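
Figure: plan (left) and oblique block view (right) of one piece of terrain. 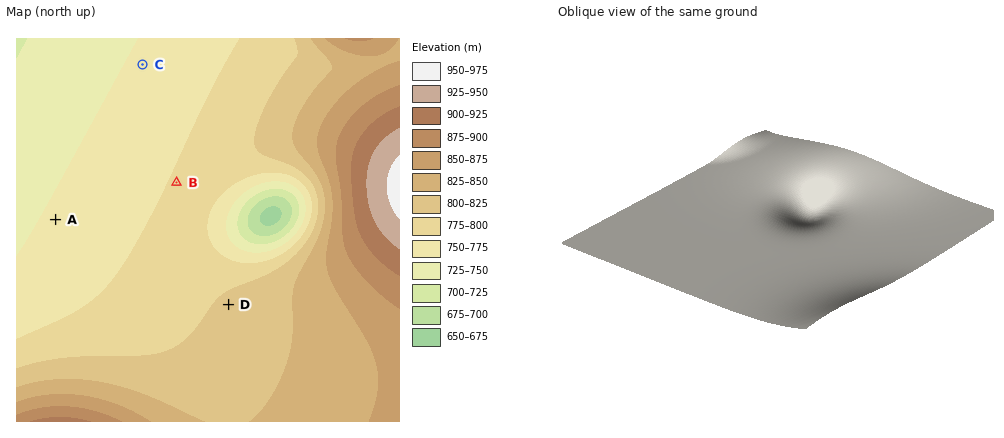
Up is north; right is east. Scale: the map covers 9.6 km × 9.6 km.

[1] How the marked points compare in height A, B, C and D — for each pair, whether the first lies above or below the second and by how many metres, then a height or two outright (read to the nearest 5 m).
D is above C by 50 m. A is below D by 50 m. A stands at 755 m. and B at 775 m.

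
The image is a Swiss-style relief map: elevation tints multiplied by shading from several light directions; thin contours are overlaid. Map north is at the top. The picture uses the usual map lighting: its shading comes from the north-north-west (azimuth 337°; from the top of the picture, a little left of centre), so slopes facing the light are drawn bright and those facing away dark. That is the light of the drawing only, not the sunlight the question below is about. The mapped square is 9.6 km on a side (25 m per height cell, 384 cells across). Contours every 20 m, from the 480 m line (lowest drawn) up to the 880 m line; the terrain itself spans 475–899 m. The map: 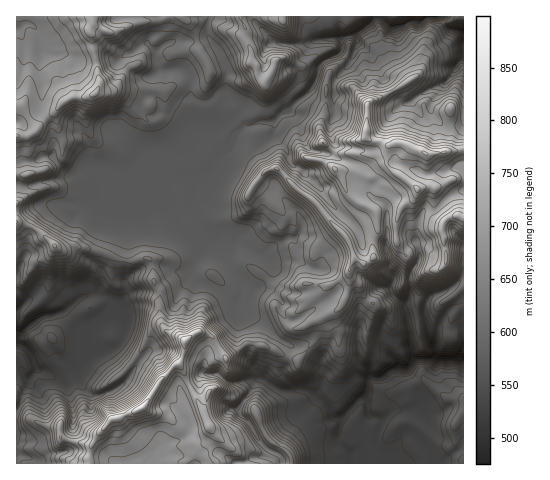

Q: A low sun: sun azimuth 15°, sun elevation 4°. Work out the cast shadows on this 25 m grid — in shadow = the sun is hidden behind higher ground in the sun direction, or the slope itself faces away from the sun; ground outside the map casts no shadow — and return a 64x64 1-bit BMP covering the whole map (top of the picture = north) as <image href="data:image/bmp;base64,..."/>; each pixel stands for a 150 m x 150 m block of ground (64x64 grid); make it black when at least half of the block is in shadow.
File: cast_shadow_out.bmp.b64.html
<image width="64" height="64" href="data:image/bmp;base64,Qk0+AgAAAAAAAD4AAAAoAAAAQAAAAEAAAAABAAEAAAAAAAACAAATCwAAEwsAAAIAAAAAAAAA////AAAAAAB+X8BzhgAABP//4H9uAAAG///gfBgAAAb+H/74MAAABvwP/vBgAAAG8Af84GAAAAAAAfjg4/wRCAAAYMJH/xccAAAezwf9h54AGA+Mj//nuAAeD4x//+fwAAcHB///98DgAQM/////wPwAg3z////s+AAY/P9////8AD/w/3////wAP/jz/f//8AAfcAf////4AJwgD///+PwB2AAef//8/w/AAB0P//3//+AAGIf/////8AADA//////gAAIL//////AAAc///f//8AAAR//+///AAA4f/////+ACH/7//v//4AIf/v/Q/3gAA3//D/r8QAAD//8PevgAAAP//w//8AAAA//+XfvgAAAD//zN5wAAAAH/+e3jAgAAAf/z7fB7AAAB/+/P8H+AAAH/zx/8P8AAAH+eH/774AAAP37/h//gAAAe/P9oH/AAARz9/PzH8AABgfn7///4AAPBw/////gAB8E9/8H//CAH4DP7AP//8AfwAAAAD//wB/AgAAAP//AH+ACABIf/wAf8AcAOA/+AJ/4DxwQB/wAn/wPfgAA+AH//g4fAAAAAf/5DA+AAAAB/46AA+AAA4PfAgAAAAORn58OwAAAA7gfnghgAAgHvn8+YDAAAAf//D54CAAAD//+fH7+AAAfN/54+P8YDh4B/gT4PxwcFwAcDMABvwQ=="/>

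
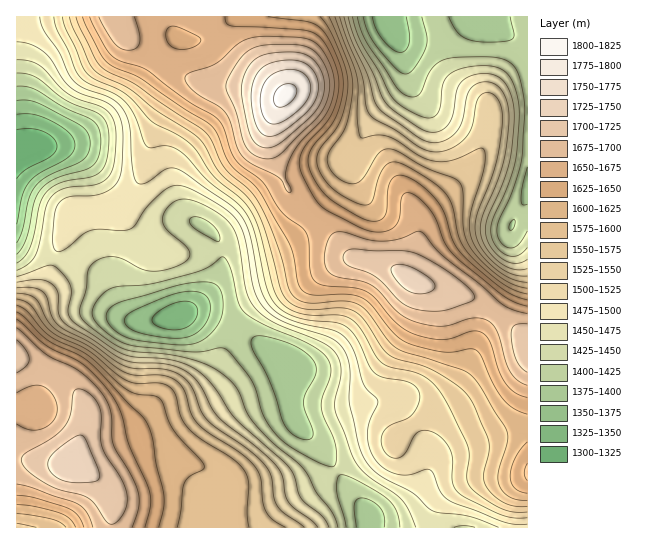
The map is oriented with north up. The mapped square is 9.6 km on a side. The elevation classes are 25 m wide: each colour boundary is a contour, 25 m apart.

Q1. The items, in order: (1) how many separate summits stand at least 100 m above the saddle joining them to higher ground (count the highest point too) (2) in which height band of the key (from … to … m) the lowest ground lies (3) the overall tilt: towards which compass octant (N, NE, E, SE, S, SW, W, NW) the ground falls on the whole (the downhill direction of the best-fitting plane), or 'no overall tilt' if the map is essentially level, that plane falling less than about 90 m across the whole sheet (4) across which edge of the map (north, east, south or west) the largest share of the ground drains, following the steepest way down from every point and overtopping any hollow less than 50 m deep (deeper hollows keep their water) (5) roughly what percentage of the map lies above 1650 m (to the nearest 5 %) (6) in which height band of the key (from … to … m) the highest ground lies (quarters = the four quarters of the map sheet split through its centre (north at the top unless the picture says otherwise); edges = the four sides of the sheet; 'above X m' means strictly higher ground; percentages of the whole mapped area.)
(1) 2 summits rise at least 100 m above their surroundings.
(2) The lowest point is somewhere between 1300 and 1325 m.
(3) On the whole the map has no overall tilt.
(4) The largest share of the runoff leaves by the southern edge.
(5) About 25 % of the map lies above 1650 m.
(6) Between 1800 and 1825 m: that is the band holding the highest ground.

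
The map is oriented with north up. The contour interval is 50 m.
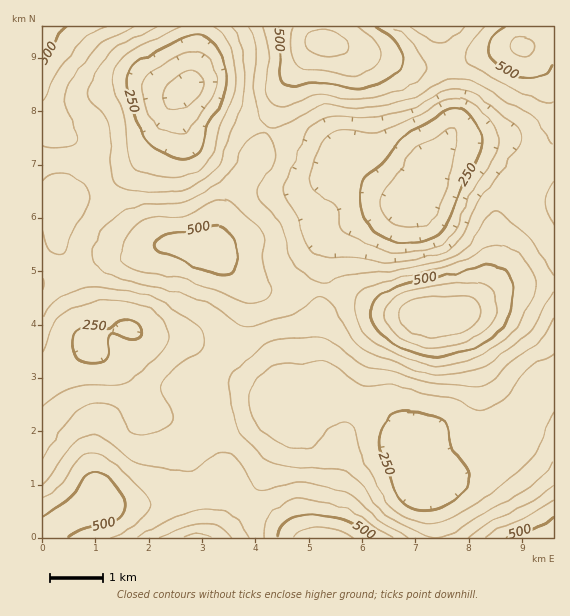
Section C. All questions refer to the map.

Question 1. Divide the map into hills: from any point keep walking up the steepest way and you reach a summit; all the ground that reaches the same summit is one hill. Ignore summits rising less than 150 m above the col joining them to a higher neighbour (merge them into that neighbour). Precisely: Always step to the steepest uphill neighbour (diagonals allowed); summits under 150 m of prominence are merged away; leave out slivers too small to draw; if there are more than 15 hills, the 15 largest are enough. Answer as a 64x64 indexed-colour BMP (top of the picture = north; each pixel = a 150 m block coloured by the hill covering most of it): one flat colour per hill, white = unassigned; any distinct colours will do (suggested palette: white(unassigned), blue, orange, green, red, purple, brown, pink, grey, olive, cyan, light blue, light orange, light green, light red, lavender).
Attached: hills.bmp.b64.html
<image width="64" height="64" href="data:image/bmp;base64,Qk12CAAAAAAAAHYAAAAoAAAAQAAAAEAAAAABAAQAAAAAAAAIAAATCwAAEwsAABAAAAAAAAAA////ALR3HwAOf/8ALKAsACgn1gC9Z5QAS1aMAMJ34wB/f38AIr28AM++FwDox64AeLv/AIrfmACWmP8A1bDFACIiIiIiIiIiIiIiIiIiIiIiIiIiIiIiIiVVVVVVVVVVIiIiIiIiIiIiIiIiIiIiIiIiIiIiIiIiJVVVVVVVVVUiIiIiIiIiIiIiIiIiIiIiIiIiIiIiIiIlVVVVVVVVVSIiIiIiIiIiIiIiIiIiIiIiIiIiIiIiIiVVVVVVVVVVIiIiIiIiIiIiIiIiIiIiIiIiIiIiIiIiJVVVVVVVVVUiIiIiIiIiIiIiIiIiIiIiIiIiIiIiIiJVVVVVVVVVVSIiIiIiIiIiIiIiIiIiIiIiIiIiIiIiIlVVVVVVVVVVIiIiIiIiIiIiIiIiIiIiIiIiIiIiIiIiERVVVVVVVVUiIiIiIiIiIiIiIiIiIiIiIiIiIiIiIiERERFVVVVVVSIiIiIiIiIiIiIiIiIiIiIiIiIiIiIiIRERERFVVVVVIiIiIiIiIiIiIiIiIiIiIiIiIiIiIiIRERERERVVVVUiIiIiIiIiIiIiIiIiIiIiIiIiIiIiIhEREREREVVVVSIiIiIiIiIiIiIiIiIiIiIiIiIiIiIhERERERERVVVVIiIiIiIiIiIiIiIiIiIiIiIiIiIiIiEREREREREVVVUiIiIiIiIiIiIiIiIiIiIiIiIiIiIiERERERERERVVVSIiIiIiIiIiIiIiIiIiIiIiIiIiIiEREREREREREVVVIiIiIiIiIiIiIiIiIiIiIiIiIiIhERERERERERERFVUiIiIiIiIiIiIiIiIiIiESIiIiEREREREREREREREVVSIiIiIiIiIiIiIiIiIhERERERERERERERERERERERFVIiIiIiIiIiIiIiIiIRERERERERERERERERERERERERUSIiIiIiIiIiIiIiIRERERERERERERERERERERERERERESIiIiIiIiIiIiEREREREREREREREREREREREREREREREiIiIiIiIiIiERERERERERERERERERERERERERERERERIiIiIiIiIiERERERERERERERERERERERERERERERERESIiIiIiIhERERERERERERERERERERERERERERERERERESIiIREREREREREREREREREREREREREREREREREREREREREREREREREREREREREREREREREREREREREREREREREREREREREREREREREREREREREREREREREREREREREREREREREREREREREREREREREREREREREREREREREREREREREREREREREREREREREREREREREREREREREREREREREREREREREREREREREREREREREREREREREREREREREREREREREREREREREREREREREREREREREREREREREREREREREREREREREREREREREREREREREREREREREREREREREREREREREREREREREREREREREREREREREREREREREREREREREREREREREREREREREREREREREREREREREREREREREREREREREREREREREREREREREREREREREREREREREREREREREREREREREREREREREREREREREREREREREREREREREREREREREREREREREREREREREREREREREREREREREREREREREREREREREREREREREREREREREREREREREREREREREREREREREREREREREREREREREREREREREREREREREREREREREREREREREREREREREREREREREREREREREREREREREREREREREREREREREREREREREREURBEREREREREREREREREREREREREREzERERERERERERREREERERERERERERERERERERERERMzMxERERERERERFEREREQRERERERERERERERERERERMzMzMREREREREREUREREREERERERERERERERERERETMzMzMxERERERERERRERERERBERERERERERERERERETMzMzMzERERERERERNERERERERBERERERERERERERETMzMzMzMxERERERERM0REREREREEREREREREREREREzMzMzMzMzMRERERERMzRERERERERBERERERERERETMzMzMzMzMzMzERERETMzNEREREREREQRERERERERMzMzMzMzMzMzMzMzMzMzMzM0RERERERERBERERERETMzMzMzMzMzMzMzMzMzMzMzMzREREREREREQREREREzMzMzMzMzMzMzMzMzMzMzMzMzNERERERERERBERERMzMzMzMzMzMzMzMzMzMzMzMzMzM0REREREREREQRETMzMzMzMzMzMzMzMzMzMzMzMzMzMzRERERERERERBETMzMzMzMzMzMzMzMzMzMzMzMzMzMzNEREREREREREQzMzMzMzMzMzMzMzMzMzMzMzMzMzMzM0REREREREREREMzMzMzMzMzMzMzMzMzMzMzMzMzMzMzREREREREREREQzMzMzMzMzMzMzMzMzMzMzMzMzMzMzNERERERERERERDMzMzMzMzMzMzMzMzMzMzMzMzMzMzM0REREREREREREMzMzMzMzMzMzMzMzMzMzMzMzMzMzMzREREREREREREQzMzMzMzMzMzMzMzMzMzMzMzMzMzMzNERERERERERERDMzMzMzMzMzMzMzMzMzMzMzMzMzMzM0REREREREREREMzMzMzMzMzMzMzMzMzMzMzMzMzMzMz"/>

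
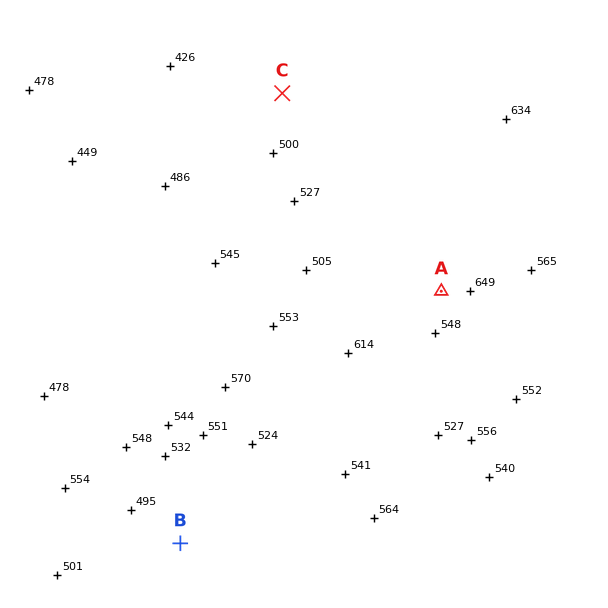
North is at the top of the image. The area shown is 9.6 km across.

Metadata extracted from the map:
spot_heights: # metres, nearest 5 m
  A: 615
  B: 520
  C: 485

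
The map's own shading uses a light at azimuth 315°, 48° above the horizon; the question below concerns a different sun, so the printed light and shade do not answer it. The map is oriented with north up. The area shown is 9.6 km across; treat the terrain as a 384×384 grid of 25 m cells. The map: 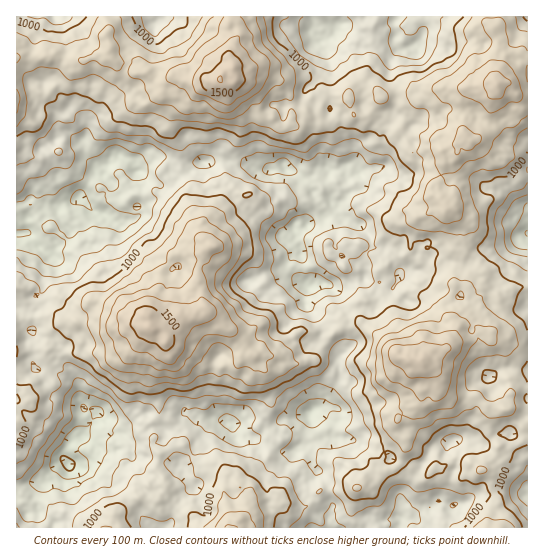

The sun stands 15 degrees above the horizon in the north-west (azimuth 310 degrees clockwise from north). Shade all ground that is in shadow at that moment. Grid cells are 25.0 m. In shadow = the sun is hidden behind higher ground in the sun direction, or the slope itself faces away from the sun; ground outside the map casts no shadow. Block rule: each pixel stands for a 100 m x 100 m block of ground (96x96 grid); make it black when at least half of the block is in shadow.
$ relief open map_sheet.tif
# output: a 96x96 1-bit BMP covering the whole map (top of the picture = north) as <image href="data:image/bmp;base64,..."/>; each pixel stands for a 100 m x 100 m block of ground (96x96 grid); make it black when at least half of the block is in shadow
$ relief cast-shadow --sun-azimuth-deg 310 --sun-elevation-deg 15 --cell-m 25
<image width="96" height="96" href="data:image/bmp;base64,Qk2+BAAAAAAAAD4AAAAoAAAAYAAAAGAAAAABAAEAAAAAAIAEAAATCwAAEwsAAAIAAAAAAAAA////AAAAAAAAAAOAAAf/4AfAAAOAAAcYABffYH/AAADAAA8IAAYf4f/gAAIAAAcAAAMd8f/gAAMAAAMYAAYc8P/v4B8AAAAAAAYIYf/f+B8AAAAGAAQYQP/f3B8/AAAAAAQYAB/Pmx//4AAAAAAAAA/Hm7//8AAAAAAAAAeCA///+AAAAAAAAAGAAJ///AAAAAAAAACYQB///AAGAACAAAB8AA9//AAWAAAAAAB+AAb//AAAAAB4AAB/4Af//gAAgAB4AAA//gF//gAAAH4QAAA//wA//gAAAf+AAAA//wB//gAAD//H8ADf//xf/wAAf///+AD//38f/wAD/////AAf/z8P/4AH/////AAf/x8f/4Pf/////AAP/wce/4f//////AAD/wMO/of/////+AAB/8cB/gf/////+AAA/+MB+Af/////+AAQ//AAcAf//8//+AE+/+AAcA///+H/+AA+/+AAAB/f/3G/+AAE/+HgQA+f/yDP+AAB///gAAMH/wTAeAAA///gAAAH/4AIPAAA///AAACP/4AIPgAAPv/AAAAP/8ADPgAAHh/AAAAn/+CHHgAAAAfAAABj/ufGjAAACAeAAAAB/EPAAAAAGAAAAAAA/gHAAAAAAAAAAAAAD4CAAAAAAAAAAAAABOA4AAAAAAcAAAAAAGZ8AAAAAAcAAAAAAD/8AAAAAAcwAAAAAf/8AAAAAAcwAAAAD//+AAAAAAMAAAAAD//+AAAAAAAAAAAAD//+AAAAAAAAAAAAD//7g4EAAAAAAAAAH//wAgIAAAAAAAAAD//wAAAAAAAAAAAAD//wAAAAAB4AAAAAD//4AAAABf8AAAAAB//8AAAAB/8AAAAAAf/8AAAEB/8AAAAAAJ/8AAAfD/8AAAAAAA/+AAAPf/9AAAAAAAf/AAAB//8AAAAAAAP/AAAQ//8AAAAAAIH+AAAAf/9AAAAAAID+AAAAP/8+AAYAAAdoAAAAHv//+AIAAAIAAAAAHn/5/AAAAAAAIAAAH//x/AAAAAAADgAAH////AAAAAAB/wAAD///vwAAAAAP/4AAD//Pv4AAAAf//4AAH//vP4AAAB///4AA///m/8AA+D///7wAP//g//+A/f///4wAH/f+/f/h/////4AAD/P/+f/j/////wAAB////f/f/////4AAAf///H/P/////+AAAP///HfH/////2AAAD//+AOH////CyAAAAf/OAPH////ARAAAD//mAHj+//8AAIAAH//6AD4kf/+AA8IAH//4AAYOf//AY4ABH/z8AAAP//+AAYAAD/x8AAAH//+AAAAABvwMAAAAf//AAAAAB/8PwAAAH/+AAAAAAf+PwIAAD/8AAAAAAP/DgAAAH/8AAAAAAP/BgAAAGfgAAAAAAHLAAAAAAEgAAAAAAAAAAAAAAAUAAAAAAAAADAAAAD+AAAAAAAAAAAAAA//AABgAAAAABAAAD//gAZwAAAAADgAAAf/AAYwAAAAADuAAAf/ABAQAAwAAB+AABf/AAwAAA4AAA+AAAf/eAYAAAY="/>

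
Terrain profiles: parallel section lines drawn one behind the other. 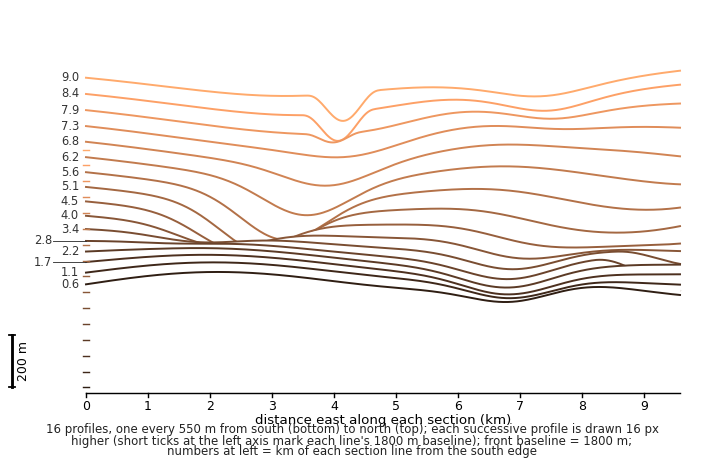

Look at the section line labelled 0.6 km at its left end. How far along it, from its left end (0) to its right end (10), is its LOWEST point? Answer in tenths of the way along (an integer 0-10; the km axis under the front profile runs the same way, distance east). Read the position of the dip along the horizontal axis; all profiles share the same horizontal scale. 7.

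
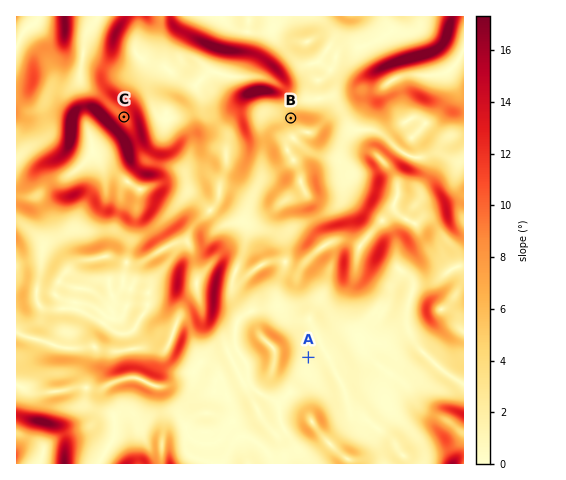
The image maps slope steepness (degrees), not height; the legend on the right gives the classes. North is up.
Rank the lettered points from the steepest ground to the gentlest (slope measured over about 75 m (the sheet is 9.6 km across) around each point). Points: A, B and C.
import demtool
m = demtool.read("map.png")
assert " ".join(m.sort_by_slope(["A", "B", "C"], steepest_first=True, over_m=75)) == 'C B A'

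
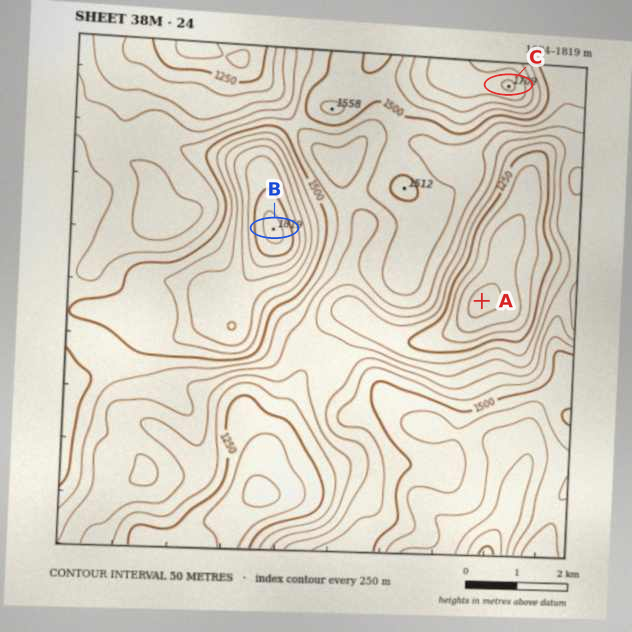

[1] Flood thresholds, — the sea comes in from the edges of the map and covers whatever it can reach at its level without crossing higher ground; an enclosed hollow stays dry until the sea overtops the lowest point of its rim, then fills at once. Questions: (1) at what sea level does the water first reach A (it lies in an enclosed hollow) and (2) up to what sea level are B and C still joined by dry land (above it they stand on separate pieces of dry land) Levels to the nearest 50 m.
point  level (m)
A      1350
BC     1450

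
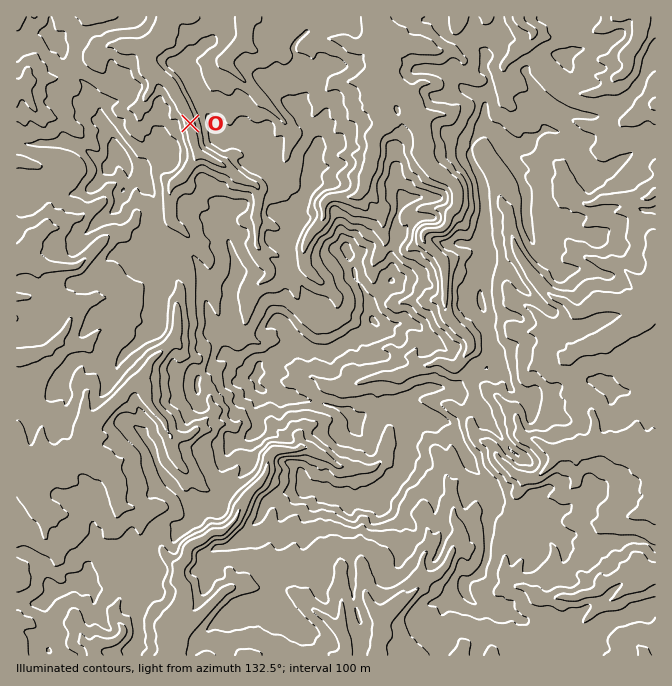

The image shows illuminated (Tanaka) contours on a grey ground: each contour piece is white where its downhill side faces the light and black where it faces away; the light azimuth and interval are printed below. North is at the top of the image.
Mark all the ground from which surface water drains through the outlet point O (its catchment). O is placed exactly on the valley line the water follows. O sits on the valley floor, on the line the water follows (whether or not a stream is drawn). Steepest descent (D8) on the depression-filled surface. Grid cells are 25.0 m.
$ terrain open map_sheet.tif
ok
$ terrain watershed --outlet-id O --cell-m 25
5.661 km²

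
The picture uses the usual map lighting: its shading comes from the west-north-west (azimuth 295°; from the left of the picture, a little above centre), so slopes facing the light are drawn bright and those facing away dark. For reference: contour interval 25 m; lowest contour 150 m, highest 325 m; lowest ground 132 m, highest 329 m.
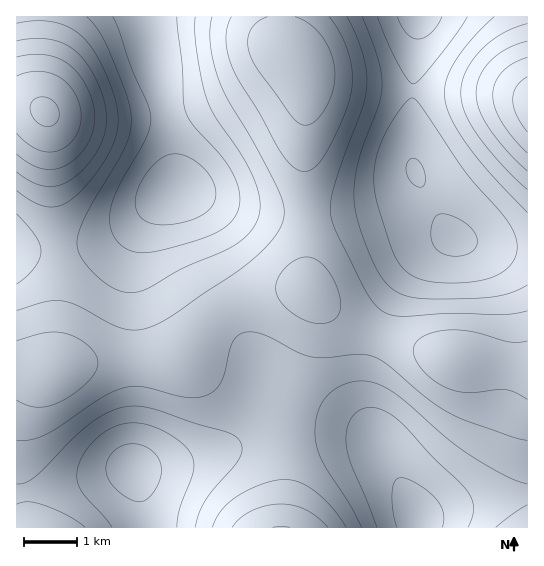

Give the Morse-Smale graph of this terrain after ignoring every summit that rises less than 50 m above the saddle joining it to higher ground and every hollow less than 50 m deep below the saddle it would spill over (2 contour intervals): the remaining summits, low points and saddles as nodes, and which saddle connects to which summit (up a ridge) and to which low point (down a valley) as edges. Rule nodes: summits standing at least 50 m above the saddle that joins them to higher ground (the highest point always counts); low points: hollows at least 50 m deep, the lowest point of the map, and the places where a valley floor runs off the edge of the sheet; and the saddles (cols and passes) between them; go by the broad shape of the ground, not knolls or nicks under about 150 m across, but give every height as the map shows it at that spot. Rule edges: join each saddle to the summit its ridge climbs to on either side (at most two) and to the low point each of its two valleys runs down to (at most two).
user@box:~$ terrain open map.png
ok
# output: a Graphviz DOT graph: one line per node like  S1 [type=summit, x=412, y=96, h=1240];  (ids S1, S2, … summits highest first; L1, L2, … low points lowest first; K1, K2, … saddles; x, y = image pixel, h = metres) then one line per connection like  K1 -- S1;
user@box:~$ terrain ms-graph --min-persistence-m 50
graph terrain {
  S1 [type=summit, x=45, y=111, h=329];
  S2 [type=summit, x=527, y=105, h=315];
  S3 [type=summit, x=295, y=58, h=295];
  S4 [type=summit, x=281, y=527, h=276];
  L1 [type=low, x=175, y=191, h=132];
  L2 [type=low, x=418, y=519, h=139];
  L3 [type=low, x=133, y=469, h=140];
  L4 [type=low, x=418, y=17, h=140];
  K1 [type=saddle, x=378, y=334, h=234];
  K2 [type=saddle, x=307, y=214, h=234];
  K3 [type=saddle, x=221, y=311, h=231];
  K4 [type=saddle, x=285, y=429, h=209];
  K5 [type=saddle, x=59, y=250, h=204];
  K6 [type=saddle, x=527, y=249, h=183];
  K1 -- S3;
  K1 -- L2;
  K1 -- L4;
  K2 -- S3;
  K2 -- L1;
  K2 -- L4;
  K3 -- S3;
  K3 -- L1;
  K3 -- L3;
  K4 -- S3;
  K4 -- S4;
  K4 -- L2;
  K4 -- L3;
  K5 -- S1;
  K5 -- S3;
  K5 -- L1;
  K6 -- S2;
  K6 -- S3;
  K6 -- L4;
}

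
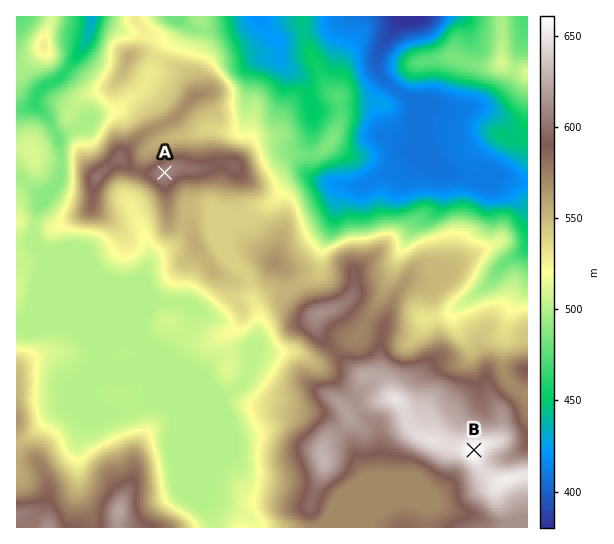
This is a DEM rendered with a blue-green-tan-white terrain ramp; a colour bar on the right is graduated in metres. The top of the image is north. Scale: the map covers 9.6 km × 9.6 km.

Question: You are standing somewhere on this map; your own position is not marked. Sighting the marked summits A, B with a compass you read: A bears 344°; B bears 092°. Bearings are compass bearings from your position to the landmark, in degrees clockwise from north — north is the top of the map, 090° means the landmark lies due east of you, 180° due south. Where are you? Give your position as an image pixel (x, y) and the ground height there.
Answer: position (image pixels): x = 242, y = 442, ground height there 502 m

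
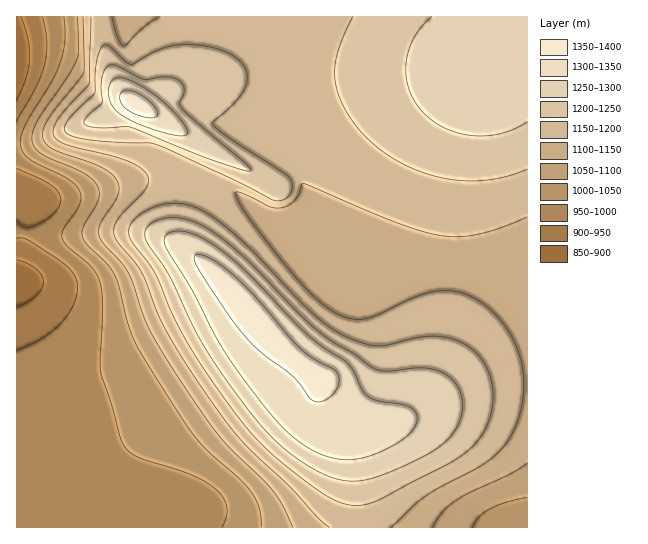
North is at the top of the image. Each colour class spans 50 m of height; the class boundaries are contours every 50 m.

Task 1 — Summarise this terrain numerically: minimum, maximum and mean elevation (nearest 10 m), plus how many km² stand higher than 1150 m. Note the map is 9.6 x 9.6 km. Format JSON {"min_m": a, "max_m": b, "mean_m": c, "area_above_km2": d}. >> {"min_m": 860, "max_m": 1370, "mean_m": 1160, "area_above_km2": 55.0}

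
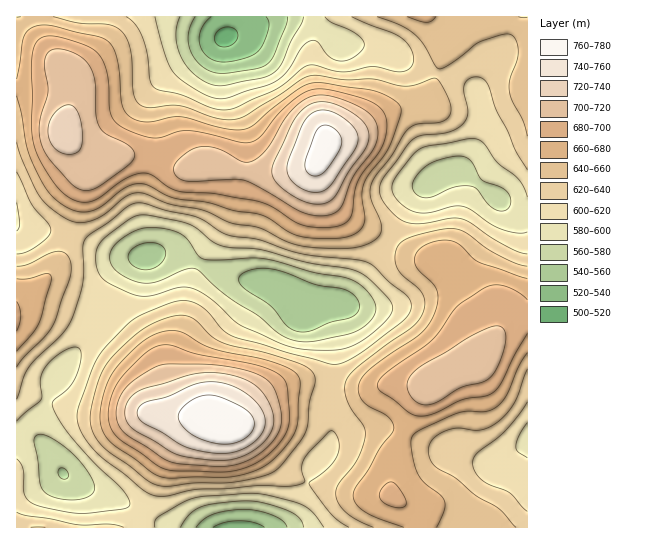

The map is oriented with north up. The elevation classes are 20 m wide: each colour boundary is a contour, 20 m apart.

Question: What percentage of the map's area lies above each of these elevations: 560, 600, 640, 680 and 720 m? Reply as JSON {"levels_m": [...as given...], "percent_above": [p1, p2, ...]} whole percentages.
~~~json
{"levels_m": [560, 600, 640, 680, 720], "percent_above": [96, 79, 50, 24, 7]}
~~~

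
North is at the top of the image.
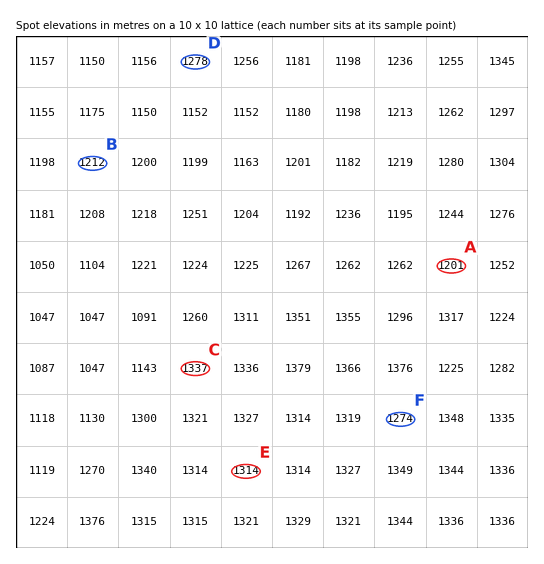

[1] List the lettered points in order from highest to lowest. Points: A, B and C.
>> C B A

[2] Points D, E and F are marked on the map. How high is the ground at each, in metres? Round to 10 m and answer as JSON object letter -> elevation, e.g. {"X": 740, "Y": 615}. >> {"D": 1280, "E": 1310, "F": 1270}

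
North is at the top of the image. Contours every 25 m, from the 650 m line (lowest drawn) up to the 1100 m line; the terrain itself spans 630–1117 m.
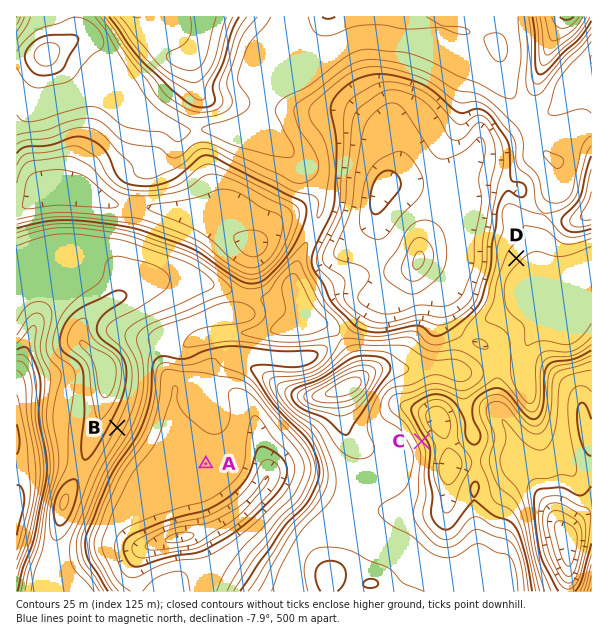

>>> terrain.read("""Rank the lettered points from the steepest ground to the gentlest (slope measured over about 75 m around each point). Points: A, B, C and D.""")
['C', 'B', 'D', 'A']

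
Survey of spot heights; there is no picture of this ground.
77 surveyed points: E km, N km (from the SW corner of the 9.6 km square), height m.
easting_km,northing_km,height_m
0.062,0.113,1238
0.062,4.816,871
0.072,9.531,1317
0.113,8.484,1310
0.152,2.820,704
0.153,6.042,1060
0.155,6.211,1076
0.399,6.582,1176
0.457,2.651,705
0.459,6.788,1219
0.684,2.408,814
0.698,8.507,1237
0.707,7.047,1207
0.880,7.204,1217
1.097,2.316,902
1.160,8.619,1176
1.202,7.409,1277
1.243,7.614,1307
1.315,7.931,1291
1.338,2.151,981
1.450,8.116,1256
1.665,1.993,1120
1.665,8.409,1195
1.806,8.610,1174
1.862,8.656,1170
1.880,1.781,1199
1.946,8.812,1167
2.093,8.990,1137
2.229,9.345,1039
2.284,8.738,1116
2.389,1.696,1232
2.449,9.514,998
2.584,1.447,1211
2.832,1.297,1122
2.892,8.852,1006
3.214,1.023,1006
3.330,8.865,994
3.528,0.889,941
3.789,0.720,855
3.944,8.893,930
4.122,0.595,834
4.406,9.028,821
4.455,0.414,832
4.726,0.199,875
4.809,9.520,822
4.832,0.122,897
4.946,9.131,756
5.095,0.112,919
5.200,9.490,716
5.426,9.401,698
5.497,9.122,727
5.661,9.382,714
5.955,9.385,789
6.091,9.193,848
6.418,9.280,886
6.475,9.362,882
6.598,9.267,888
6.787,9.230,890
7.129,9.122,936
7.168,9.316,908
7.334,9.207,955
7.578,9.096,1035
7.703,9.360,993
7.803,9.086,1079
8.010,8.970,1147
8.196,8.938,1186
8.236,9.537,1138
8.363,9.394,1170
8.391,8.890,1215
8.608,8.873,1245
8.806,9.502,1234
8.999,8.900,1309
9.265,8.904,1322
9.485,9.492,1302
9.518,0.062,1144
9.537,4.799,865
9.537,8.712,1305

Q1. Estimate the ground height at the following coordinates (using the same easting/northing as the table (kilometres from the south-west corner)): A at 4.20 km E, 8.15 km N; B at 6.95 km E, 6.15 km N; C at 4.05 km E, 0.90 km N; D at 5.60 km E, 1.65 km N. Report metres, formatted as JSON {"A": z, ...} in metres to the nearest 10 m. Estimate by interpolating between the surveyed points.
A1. {"A": 880, "B": 970, "C": 900, "D": 950}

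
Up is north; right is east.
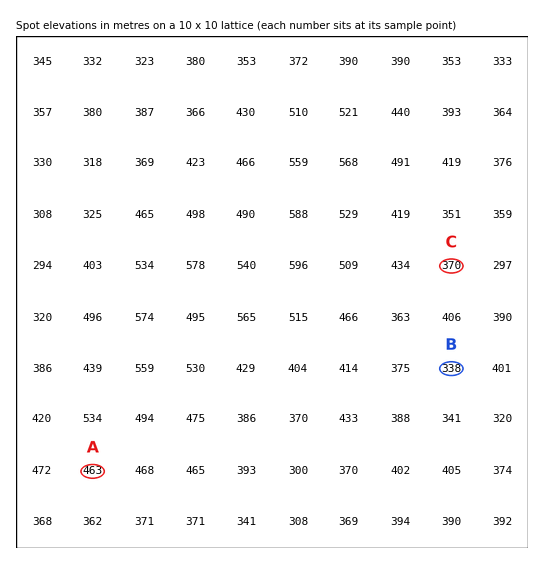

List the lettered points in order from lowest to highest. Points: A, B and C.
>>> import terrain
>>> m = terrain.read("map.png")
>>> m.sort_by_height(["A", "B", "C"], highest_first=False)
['B', 'C', 'A']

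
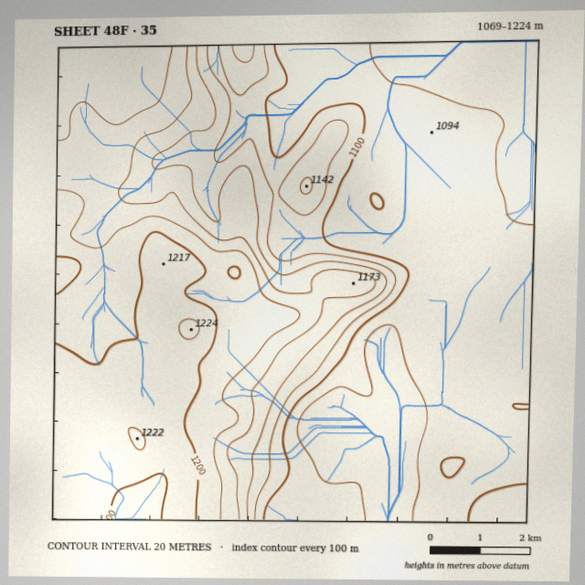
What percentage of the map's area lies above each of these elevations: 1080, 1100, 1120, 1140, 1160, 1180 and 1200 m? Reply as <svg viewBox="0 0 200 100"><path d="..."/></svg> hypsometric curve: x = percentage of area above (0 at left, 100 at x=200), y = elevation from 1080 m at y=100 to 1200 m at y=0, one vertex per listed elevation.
<svg viewBox="0 0 200 100"><path d="M176 100l-61-17-15-16-13-17-14-17-17-16-29-17"/></svg>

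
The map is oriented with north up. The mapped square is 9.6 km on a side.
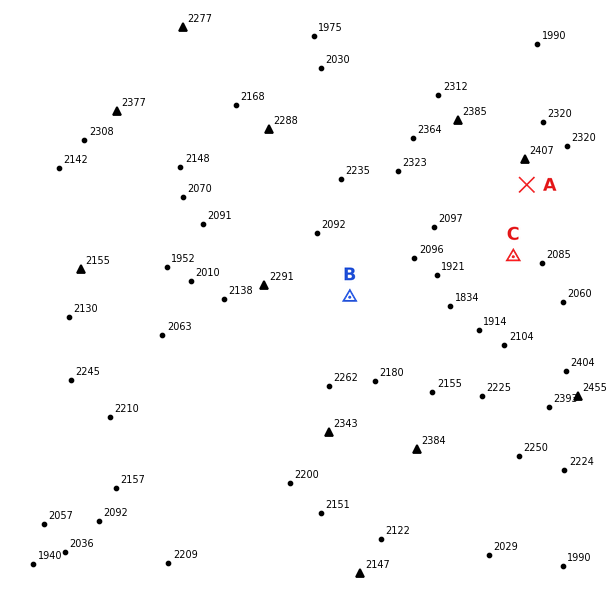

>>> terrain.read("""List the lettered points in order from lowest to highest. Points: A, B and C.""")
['C', 'B', 'A']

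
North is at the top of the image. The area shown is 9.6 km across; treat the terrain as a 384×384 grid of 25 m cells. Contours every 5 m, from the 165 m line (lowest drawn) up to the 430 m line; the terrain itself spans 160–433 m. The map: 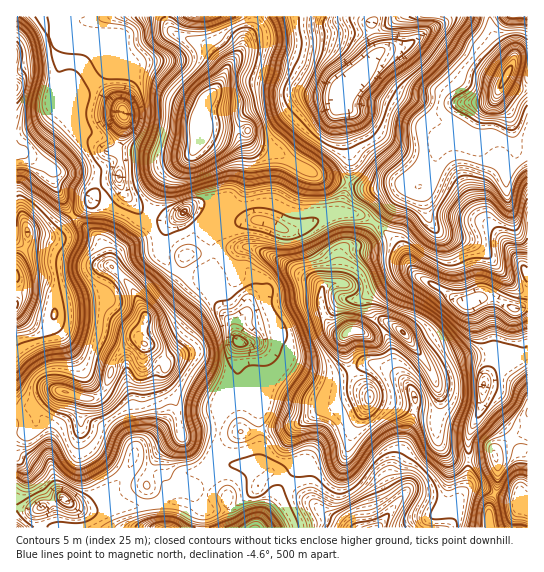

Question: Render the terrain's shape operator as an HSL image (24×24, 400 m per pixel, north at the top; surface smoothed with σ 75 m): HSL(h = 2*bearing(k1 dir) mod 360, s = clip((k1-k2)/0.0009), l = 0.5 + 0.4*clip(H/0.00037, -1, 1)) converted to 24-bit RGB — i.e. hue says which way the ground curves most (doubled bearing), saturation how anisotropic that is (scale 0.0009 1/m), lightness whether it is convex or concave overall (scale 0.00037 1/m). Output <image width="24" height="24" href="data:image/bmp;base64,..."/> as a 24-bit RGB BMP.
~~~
<image width="24" height="24" href="data:image/bmp;base64,Qk32BgAAAAAAADYAAAAoAAAAGAAAABgAAAABABgAAAAAAMAGAAATCwAAEwsAAAAAAAAAAAAAeUMdWoivZU61o15dY5eINLyiFOsYt1gdOi0ZKUkTF7Yf9uDVeRholXSJrE9mamxHZIhlL4qGvpTPq6LNPHmLHuGK5/+5KiUJr205UJcrMRkNZLM9dIJ0jGxwdpFef3tkeH2DdpuMRok+fmsfllxdg09km198uYtuWZaOTYVeJmA5sYRecIZMDpFb/7JpEx41mu2FLBVo609PYNosGnhAZ4OJl2xme4FOa4JhdYVyi3NyaoGBiX1wgXGQpBWQ8/uPKXtqmWKdPE2MikAniOFLHBJP//HMHQc/0YiHDAQ4xO3K473TM9XML0ZXnDly7INfANtsYWyAhINvfGN9vFozNlMpICJy+ObTH46jMGhYUxhf4fO3kvK/DwCL6evKkGvIqoqgUEvNf6dyo6Nz7UxrFDEvHVI93ffUW1HkQEKFl4+kTT2X45Xc3nXgFNCzscKB6o60MSmQDkJk1vLG5eVRACYz763Br3ajn3mDkz1Of4tLwZteTbSJkHnZcaPRy+6NFyJKVl54iYpyTF90RWih0ZmmhJOvg2SJw6uTiHzGIGjGw6lv89S1ACYzGHk/73il4oXEq8fostb1tivp2IaLhEGKjptXl8dKyDwvJ2lleoF+cHiAJXN9zJSmrnuBan6Ut8ijk1yhSh9Uv9qN3+q5AwlZQG1sJraaMNWb5LLZ2DrBLS1s7rqsg0ivbrO2iITL3ZuiDIKoa3KlhnuVTnh1WyBT15RSgqs4fn48gU5PfTeJoOWl1NigOwt4W5KOJGtKLJBLR3kSTQ5F4mxiyEpqv4WWntCsSUqsyOa6PR7LIiBPmFpGgF6HWxBd3WdN8MSIOu9jIg93r/7BSoOwounMewbZhIi7fXfE2UqZpoZuDRks7NCEPYaS1KOhp9yLQ2arndqMeBZlT0qPdZuQVhxcLdI7ee6y1OP3xHf+g7P/opfx0Pv1SR2+UiBvtNmRMyV1I3Jk1K6PHxI+1O59R29hgd1cwNSCU5i1fCVEkUp7ZX6HboyAQAl2ruK1q994RV0VaKAsUs+AftilpygZMAMJM0kfjVMSNEkYIRxT0MlzZA18uOyYUJ6Fr/PAZYjLWhc6e1tjg3qElXyWdUR0DQyPfOCW253JoY/YlOeSNm4nLhoFMwAAxKcaOEUenOIdIfrjMpGYnbeHA03w5cO5ptqfW+QeKQoZl155dYmSe3KDj1xwJynfzPv/upTiuFReqqtX3N1QgCBFLwQsYtJjcNiSbG3f0fjZKgkoEkVzs6xkDCEn+fvNyfDp7zbdW0KBco2Wj3V8bX6Kb7KzTL9sRk0dH0kQyEDs6Njz6ozcgBhzfByHzvDNl97mUHmxuzdbcdrGGAwwo4xACf9lAPYDizgMdCo8lH5jHHUqulxUgX16jItkemhRh31lcYNeNWshV1YJRgUFtzdDN8+6sOWUfGhATz1GhBc5kv9fMg5CmNpZa/RgLUZRYqFqgTRmpxoHu5cSCjMARGIkgWE3YXQ7YTAqkFsbQKwXKUOMd2jGqMPFjrO6tJqOqmKSXTVlROrF0/9SD3/NtOTO7cfsIkadR0CITQ528/DY/G7G1p+aIZOCK8+8akzKL43W1+/01ev2CCqeUE6y0LjOo4OWnYOAoVmWcF+zec64/0mgiLzKl93MtUuGhjl7VkmRDCSN6LCj0pzs89jso4rhNZmyVMnKk9/fovXnohZqfjyMPIRrkEyA0G1ikIV+jHaZgI+ce4SGoH2fX+FlcTtgczBJfax5OdrmIQpu1oBmwSd31cqcwK6jZWrda+HlXPS4bRMWHabMdlvS4WHPIx5S5dSsi4yCg3h8hWxed2hMc6tYi+oxJRg8hXh4yMp2JRwODRsmt81NLqPG6su1t754QpdexN5hIAsooth6KhUtLjMYhzckLcKo2qhvyXGDoV6gwD3LweVoVKle782oCSI9hICArXl61xPjC9TxS9zTM6nE8sDR8tXTRmSI5bReEx01yqJDJz5JSHZ3FpOd5q/MH0mZ7cfKZpqcOy+B+tbRK7y66e98BQtagXp3g3eAg4GWYnKJJmU9koIvJG8Z96qWxkuc2baLGTxvvJCKlEWcM3VJK2xSFIYsi0XNtzlJ5Zy5NnKP3JCh/8e33vCtHQRBgX2FfISCe3yBgkaIqzFjRNZqX7yJL4g74YuGxXuOJmrkY3Gjjm6pqoS6PXmAPGMqBywOrok/w1FoyoV8IINS/tjN9St1byl5gX6KinePlWSNPzeDr+Hiw/LtWH7hsIPk2pHHxNejlCPfmFyPX4dki2WPdkeg1nXXtjBxAFEHFmgw5WxkWe54dtzT"/>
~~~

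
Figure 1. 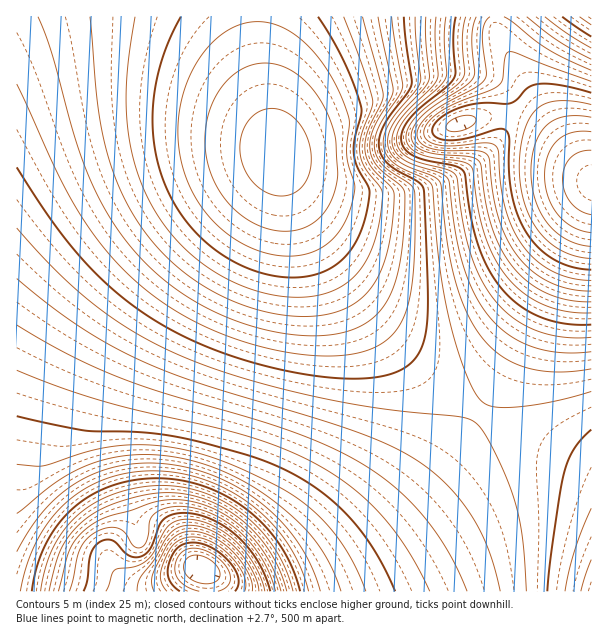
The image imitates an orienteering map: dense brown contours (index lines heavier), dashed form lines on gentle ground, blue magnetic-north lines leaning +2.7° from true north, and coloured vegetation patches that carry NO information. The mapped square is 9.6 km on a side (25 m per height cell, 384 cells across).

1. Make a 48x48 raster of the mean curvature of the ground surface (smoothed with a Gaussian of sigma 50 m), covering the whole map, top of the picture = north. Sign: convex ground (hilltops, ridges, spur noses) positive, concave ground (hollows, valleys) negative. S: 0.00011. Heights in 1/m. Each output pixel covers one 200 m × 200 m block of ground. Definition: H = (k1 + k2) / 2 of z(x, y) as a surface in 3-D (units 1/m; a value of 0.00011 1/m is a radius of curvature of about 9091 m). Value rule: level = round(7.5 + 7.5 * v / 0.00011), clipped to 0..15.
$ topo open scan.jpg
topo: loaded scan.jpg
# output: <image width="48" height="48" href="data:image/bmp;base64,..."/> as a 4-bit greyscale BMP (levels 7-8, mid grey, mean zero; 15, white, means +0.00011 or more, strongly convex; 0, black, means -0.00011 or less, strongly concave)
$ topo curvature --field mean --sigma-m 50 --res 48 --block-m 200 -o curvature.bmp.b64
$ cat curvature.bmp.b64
<image width="48" height="48" href="data:image/bmp;base64,Qk32BAAAAAAAAHYAAAAoAAAAMAAAADAAAAABAAQAAAAAAIAEAAATCwAAEwsAABAAAAAAAAAAAAAAABEREQAiIiIAMzMzAERERABVVVUAZmZmAHd3dwCIiIgAmZmZAKqqqgC7u7sAzMzMAN3d3QDu7u4A////AJh3d4iId2VDIRE3iZmHiIiId3d3d3d3d5h3d3dndTIQABR4iZh3iIiId3d3d3d3d5h2ZlVouDAAAlZ4mZh3iIiIh3d3d3d3d5mGVENc/kABRWeImZh3iIiIh3d3d3d3d5mHZTNL/WRFVneJmYd3iIiIh3d3d3d3d5mIdmVouWVVZ3iJmYd3iIiIiHd3d3d3d5mId2ZmZlVmd4iZmHd3iIiIiId3d3d3d5mIh3ZmZmZneImZh3d4iIiIiIh3d3d3d4mYiHd2Zmd3iJmZh3d4iIiIiIiId3d3d4mYiId3d3eIiZmYd3d4iIiIiIiIiId3d3iZiIiIiIiImZmHd3d4iIiIiIiIiIiId3eJmIiIiIiZmYh3d3d4iIiIiIiIiIiIiHd4iZmIiJmZmHd3d3eIiIiIiIiIiIiIiHd3iImZmZmIh3d3d3iIiIiIiIiIiIiIiHd3d4iIiIh3d3d3d4iIiIiIiIiIiIiIiHd3d3d3d3d3d3d3iIiIiIiIiIiIiIiIiHd3d3d3d3d3d3eIiIiIiIiIiIiIiIiIiHd3d3d3d3d3d3iIiIiIiIiIiIiIiIiIiHd3d3d3d3d3eIiIiIiIiIiIiIiIiIiIiHd3d3d3d3d4iIiIiIiIiIiIiIiIiIiIiHd3d3d3d3eIiIiIiIiIiIiIiIiIiIiIiHd3d3d3d4iIiIiIiIiIiIiIiIiIiIiIiHd3d3d3eIiIiIiIiIiIiIiIiIiIiHd3d3d3d3d3iIiIiIiIiIiIiIiIiIiId3d3d3d3d3d3iIiIiIiIiIiIiIiIiIiHd3d3d3d3d3d4iIiIiIiIiIiIiIiIiIh3d3d3d3d3d3eIiIiIiIiIiIiIiIiIiIh3d3d3d3d3d3eIiIiIiIiIiIiIiIiIiId3d3d3d3d3d3eIiIiIiIiIiIiIiIiIiId3d3d2Znd3d3iIiIiIiIiIiIiIiIiIiId3d3ZmZnd3d3iIiIiIiIiIiIiIiIiIiId3d3ZmZnd3d3iIiIiIiIiIiIiIiIiIiHd3d2ZmZnd3d3iIiIiIiIiIiIiIiImIiHd3d2ZmZnd3d4iIiIiIiIiIiIiJq83cuYd3d2ZmZnd3d4iIiIiIiIiIiIiaqqvN7tqHd2ZmZnd3d4iIiIiIiIiIiIiqh2Znm97Id2ZmZnd3d3iIiIiIiIiIiIipdTISNXrMl2ZmZnd3d3iIiIiIiIiIiIiqhTAAACV6uHZmZnd3d3iIiIiIiIiIiIibuFIAAAFGmXdmZnd3d3iIiIiIiIiIiIiKzJdBAAAleYd3Znd3d3eIiIiIiIiIiIiIreyXUyM1eId3d3d3d3eIiIiIiIiIiIiIic7tuYd3iHd3d3d3d3eIiIiIiIiIiIiIiIm97cuql3d3d3d3d3d4iIiIiIiIiIiIiIiImqmXdnd3d3d3d3d3iIiIiIiIiIiIiIiIh3dmZnd3d3d3d3d3iIiIiIiIiIiIiIiId3dlVnd3d3d3d3d3eIiIiIiIiIiIiIiId3ZTRnd3iHd3d3d3d4iIiIiIiIiIiIiHd3ZRRnd3iA=="/>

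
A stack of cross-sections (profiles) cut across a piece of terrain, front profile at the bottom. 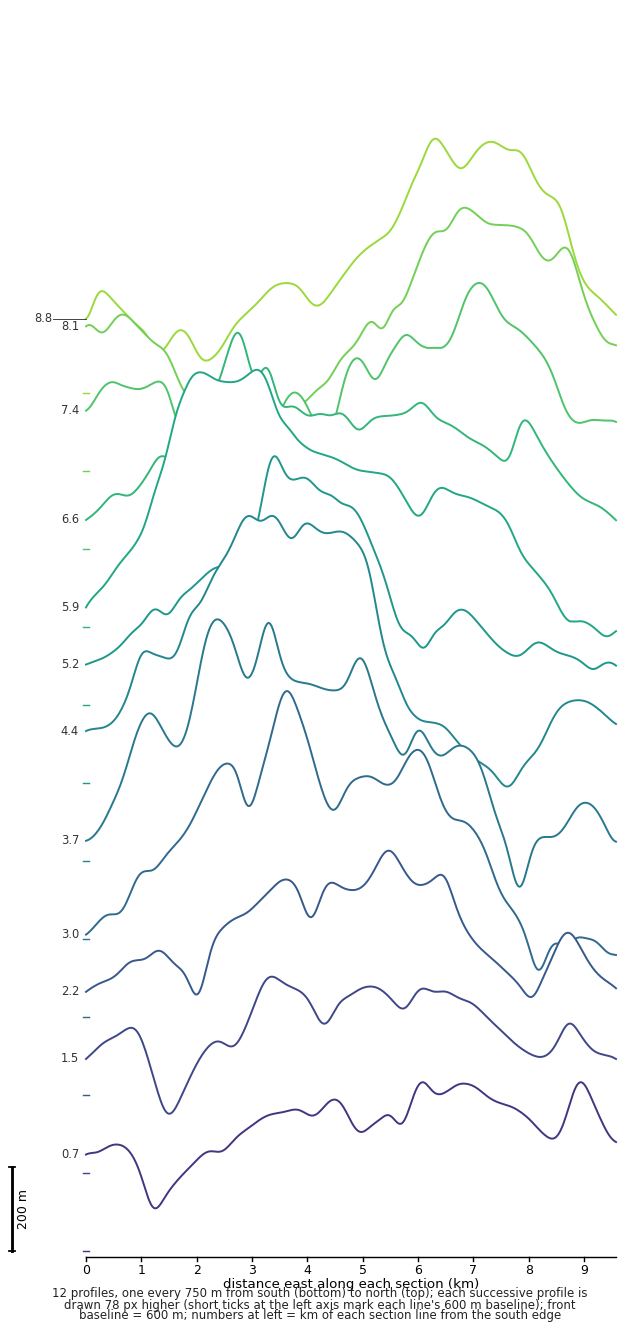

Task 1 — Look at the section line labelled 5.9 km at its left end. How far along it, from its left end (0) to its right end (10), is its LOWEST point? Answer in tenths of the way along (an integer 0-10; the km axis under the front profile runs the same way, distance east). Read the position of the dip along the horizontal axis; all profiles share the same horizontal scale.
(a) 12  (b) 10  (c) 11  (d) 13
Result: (b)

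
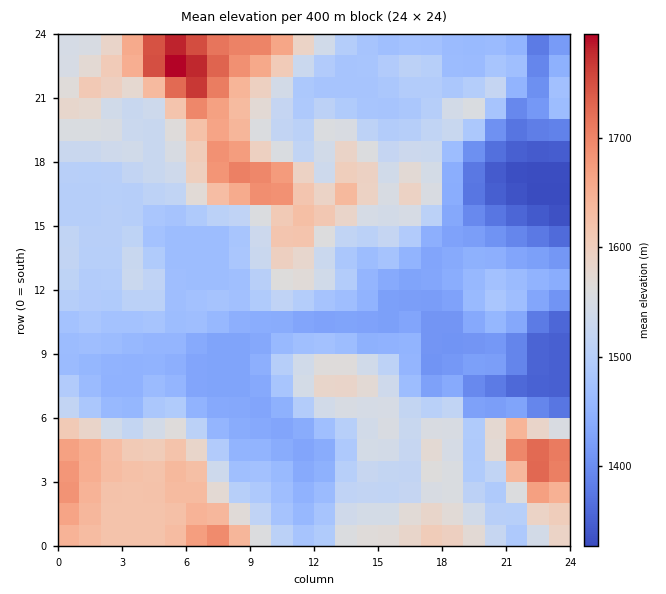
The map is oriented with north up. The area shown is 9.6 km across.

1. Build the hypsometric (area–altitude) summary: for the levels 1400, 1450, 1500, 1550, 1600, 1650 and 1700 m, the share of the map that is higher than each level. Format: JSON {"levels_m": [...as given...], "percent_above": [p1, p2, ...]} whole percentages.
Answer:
{"levels_m": [1400, 1450, 1500, 1550, 1600, 1650, 1700], "percent_above": [92, 76, 50, 30, 18, 8, 4]}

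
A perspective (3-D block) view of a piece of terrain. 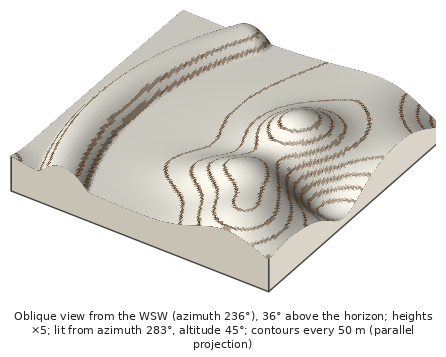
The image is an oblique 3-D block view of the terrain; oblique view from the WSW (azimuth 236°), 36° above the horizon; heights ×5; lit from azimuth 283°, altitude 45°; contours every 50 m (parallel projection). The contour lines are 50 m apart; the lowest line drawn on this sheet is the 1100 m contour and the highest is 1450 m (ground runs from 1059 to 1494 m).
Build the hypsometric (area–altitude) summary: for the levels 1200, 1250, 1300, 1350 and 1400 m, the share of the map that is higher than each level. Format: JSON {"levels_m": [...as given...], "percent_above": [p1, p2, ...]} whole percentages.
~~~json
{"levels_m": [1200, 1250, 1300, 1350, 1400], "percent_above": [97, 60, 34, 14, 6]}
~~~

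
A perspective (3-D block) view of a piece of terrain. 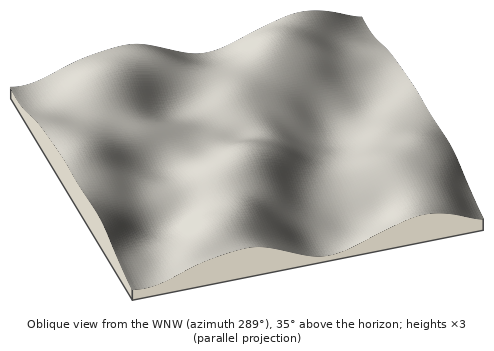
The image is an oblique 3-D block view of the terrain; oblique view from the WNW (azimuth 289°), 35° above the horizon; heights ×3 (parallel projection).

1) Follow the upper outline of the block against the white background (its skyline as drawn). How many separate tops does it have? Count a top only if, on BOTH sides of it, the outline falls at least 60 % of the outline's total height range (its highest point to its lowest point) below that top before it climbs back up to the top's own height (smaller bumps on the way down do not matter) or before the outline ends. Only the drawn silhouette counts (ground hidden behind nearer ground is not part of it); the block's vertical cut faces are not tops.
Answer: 0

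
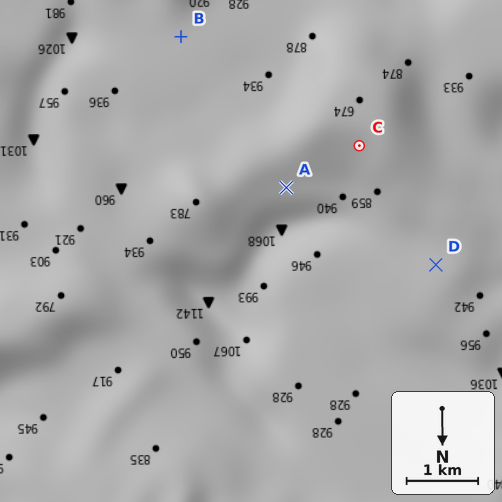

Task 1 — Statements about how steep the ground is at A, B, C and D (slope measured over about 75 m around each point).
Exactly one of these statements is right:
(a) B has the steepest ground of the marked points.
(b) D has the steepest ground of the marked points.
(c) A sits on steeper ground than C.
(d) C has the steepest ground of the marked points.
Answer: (d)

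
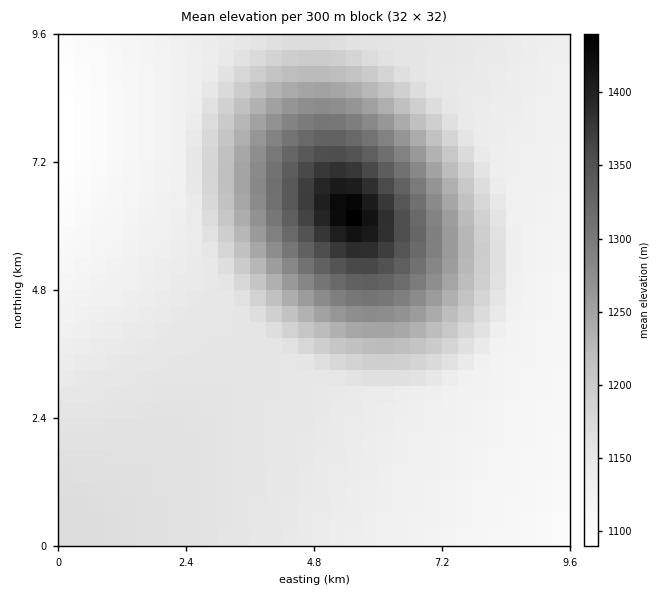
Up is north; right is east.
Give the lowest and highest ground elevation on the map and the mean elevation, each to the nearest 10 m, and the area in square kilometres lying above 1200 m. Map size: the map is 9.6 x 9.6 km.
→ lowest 1090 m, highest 1450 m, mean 1170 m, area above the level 20.9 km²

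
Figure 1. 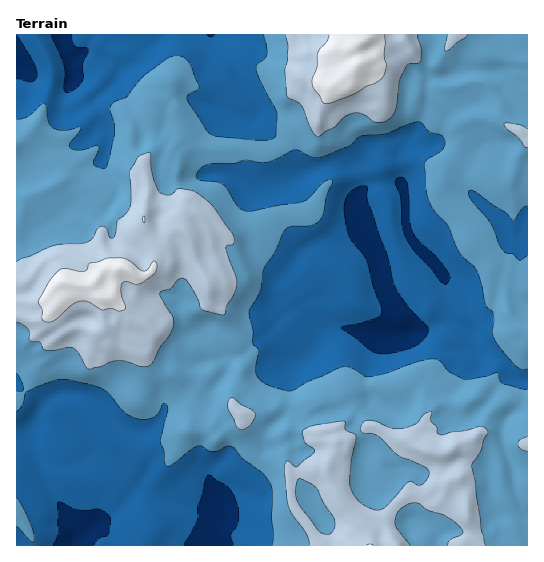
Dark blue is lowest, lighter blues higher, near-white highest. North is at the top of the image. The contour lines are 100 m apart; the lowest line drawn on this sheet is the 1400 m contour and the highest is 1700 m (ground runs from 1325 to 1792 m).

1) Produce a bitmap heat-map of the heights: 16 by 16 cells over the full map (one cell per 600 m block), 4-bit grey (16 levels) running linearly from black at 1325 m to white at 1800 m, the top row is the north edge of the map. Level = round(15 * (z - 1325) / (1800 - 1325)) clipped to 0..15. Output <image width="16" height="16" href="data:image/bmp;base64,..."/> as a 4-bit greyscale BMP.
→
<image width="16" height="16" href="data:image/bmp;base64,Qk32AAAAAAAAAHYAAAAoAAAAEAAAABAAAAABAAQAAAAAAIAAAAATCwAAEwsAABAAAAAAAAAAAAAAABEREQAiIiIAMzMzAERERABVVVUAZmZmAHd3dwCIiIgAmZmZAKqqqgC7u7sAzMzMAN3d3QDu7u4A////AFIkQiR5qoiYUzMzJImYmphERFRGipiaiDRFV3iJmZmYVEdmiHh3d3Z3iIdmRWVmVZq7l3UzMSRHvMyYlUNCM1aszLqmREIzVomau5ZUMzVlh3mqdWUjNmZ3aJdVRUNGZ3ZXh2ZnVUZ4ZFZ2VXqZZ4gzRHZVnNuHdzIzREWc7JiH"/>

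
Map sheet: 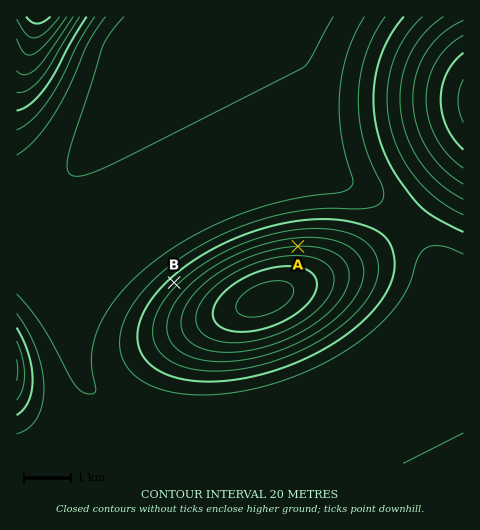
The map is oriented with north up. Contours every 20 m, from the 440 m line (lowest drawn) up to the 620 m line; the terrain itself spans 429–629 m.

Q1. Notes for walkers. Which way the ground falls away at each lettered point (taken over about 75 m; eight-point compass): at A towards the N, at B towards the NW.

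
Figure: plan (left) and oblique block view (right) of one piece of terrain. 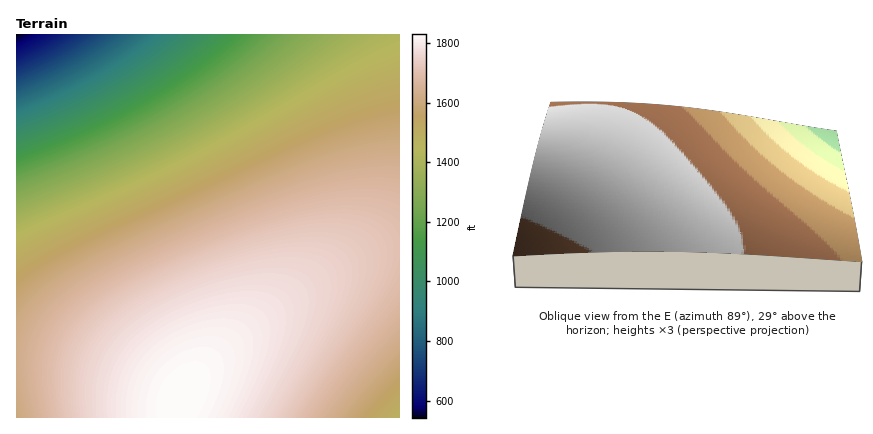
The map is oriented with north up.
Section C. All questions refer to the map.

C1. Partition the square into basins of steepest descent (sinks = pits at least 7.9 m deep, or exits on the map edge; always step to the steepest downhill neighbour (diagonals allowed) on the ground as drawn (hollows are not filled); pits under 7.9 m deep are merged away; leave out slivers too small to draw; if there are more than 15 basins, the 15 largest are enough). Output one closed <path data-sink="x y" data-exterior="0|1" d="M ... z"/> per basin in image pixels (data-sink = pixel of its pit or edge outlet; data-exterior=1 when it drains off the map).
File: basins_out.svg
<path data-sink="16 34" data-exterior="1" d="M400 34l-384 0 0 326 34 2 34 6 98 30 11-18 29-30 32-27 44-33 56-32 26-8 20-2z"/><path data-sink="400 418" data-exterior="1" d="M400 248l-20 2-26 8-46 26-46 32-40 34-24 24-17 24-4 20 223 0z"/><path data-sink="16 418" data-exterior="1" d="M30 360l-14 0 0 58 161 0 3-20-76-25-34-8z"/>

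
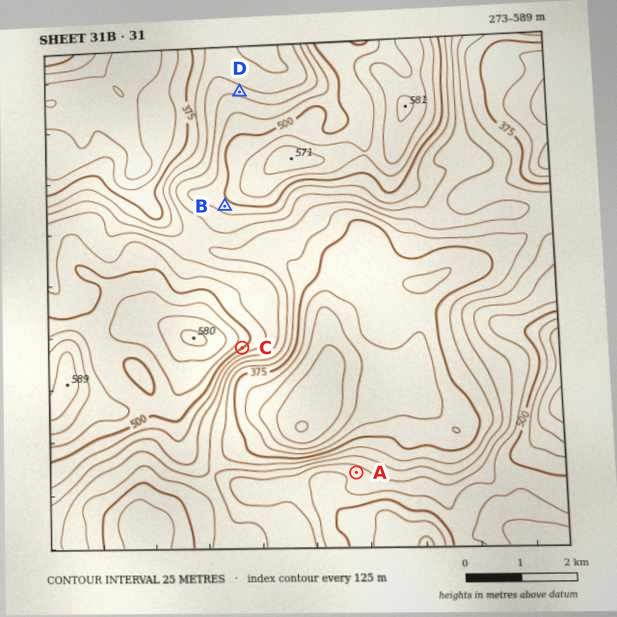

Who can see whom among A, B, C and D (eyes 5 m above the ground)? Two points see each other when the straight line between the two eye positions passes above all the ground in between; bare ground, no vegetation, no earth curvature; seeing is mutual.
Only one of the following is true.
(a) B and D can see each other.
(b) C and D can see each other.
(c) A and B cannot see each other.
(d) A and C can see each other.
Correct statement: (d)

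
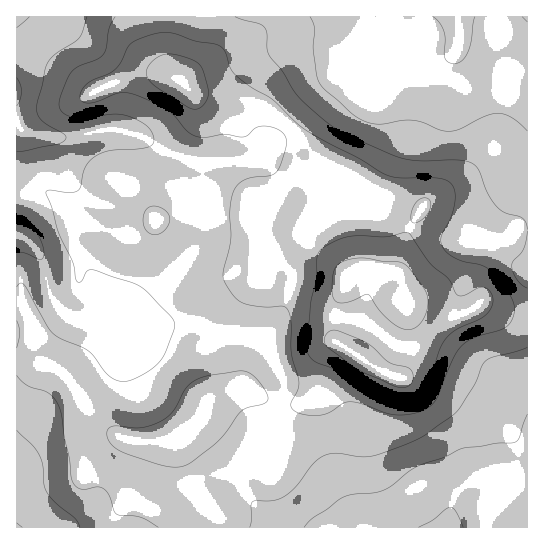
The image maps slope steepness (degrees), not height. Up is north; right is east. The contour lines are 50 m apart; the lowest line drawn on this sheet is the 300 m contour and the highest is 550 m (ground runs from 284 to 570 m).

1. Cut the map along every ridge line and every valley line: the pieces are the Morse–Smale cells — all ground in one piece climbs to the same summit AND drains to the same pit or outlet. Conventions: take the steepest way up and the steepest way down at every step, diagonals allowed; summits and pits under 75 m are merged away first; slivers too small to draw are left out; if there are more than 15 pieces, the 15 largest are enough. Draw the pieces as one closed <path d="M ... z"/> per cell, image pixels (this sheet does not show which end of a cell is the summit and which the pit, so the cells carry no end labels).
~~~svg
<path d="M527 16l-161 0 1 21 10 17-4-2-40 29-42 46 20 24 20 19 0 7-4 9-24 35-4 13 7 9 25 17 14 17-1 12-8 21-1 28 6 7 50 31 8 3 4-4 6-20 0-29-7-25 13 8 28 8 22-4 17-10 31 9 15-1z"/><path d="M42 191l-26 4 0 108 8 3 8 16 5 27 6 12 24 16 20 30 27 26 21 8 36 0 29-22 10-19 24-11 13 0 19 11 17 5 18-1 10-4 5-5 9-36 10-14 5 0-5-7 0-20 2-13 7-16 1-12-14-17-25-17-7-8-28-7-13-15-75-1-24 7-24 16-12 1-40-15-28-24z"/><path d="M402 301l7 25 0 29-4 15-6 9-21-10-36-24-7 0-10 14-8 34-6 7-17 5-11 0-17-5-19-11-13 0-24 11-10 19-23 20-8 3 4 1 6 7 14 37 24 30 2 11 309-1 0-214-15-1-31-9-17 10-22 4-28-8z"/><path d="M165 16l-148 0-1 106 3 4 7 6 27 5 18 0 35-8 16 2 17 5 27 16 33 11 47-2 16-4 9-12 20-18-13-11-19-11-28-9-32-3-8-2-18-17-5-11-3-12z"/><path d="M17 123l-1 71 11 1 15-4 5 1 36 29 40 15 12-1 24-16 24-7 75 1 13 15 27 7 5-14 21-30 7-14 0-7-20-19-20-23-14 11-12 15-8 6-58 3-33-11-27-16-17-5-16-2-35 8-18 0-27-5z"/><path d="M22 304l-6 1 0 222 202 1-1-11-24-30-17-41-7-5-40-1-20-11-22-22-20-30-24-16-6-12-5-27z"/><path d="M365 16l-199 0 1 43 6 15 18 17 8 2 32 3 28 9 32 22 42-46 42-30-8-14z"/>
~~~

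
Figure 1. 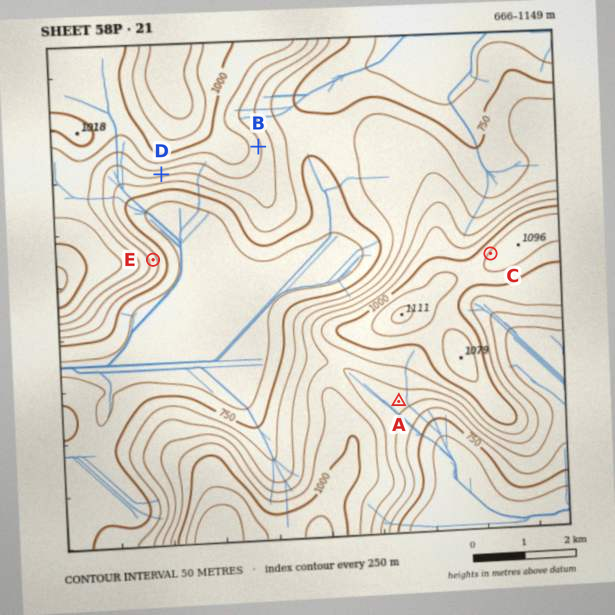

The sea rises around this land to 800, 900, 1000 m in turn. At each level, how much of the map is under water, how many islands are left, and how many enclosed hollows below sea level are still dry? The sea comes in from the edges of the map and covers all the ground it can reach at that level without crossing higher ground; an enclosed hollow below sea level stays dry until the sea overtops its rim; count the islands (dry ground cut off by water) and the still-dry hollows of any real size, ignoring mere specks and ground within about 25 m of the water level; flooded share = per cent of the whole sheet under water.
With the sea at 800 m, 43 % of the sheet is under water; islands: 0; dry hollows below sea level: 0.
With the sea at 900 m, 64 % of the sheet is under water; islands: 0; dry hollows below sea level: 0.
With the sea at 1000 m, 85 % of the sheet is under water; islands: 0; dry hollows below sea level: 0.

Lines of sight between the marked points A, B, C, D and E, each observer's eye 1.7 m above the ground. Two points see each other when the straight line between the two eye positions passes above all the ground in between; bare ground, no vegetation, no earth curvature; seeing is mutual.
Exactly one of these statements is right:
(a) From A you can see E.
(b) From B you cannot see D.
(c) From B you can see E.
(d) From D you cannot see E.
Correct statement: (b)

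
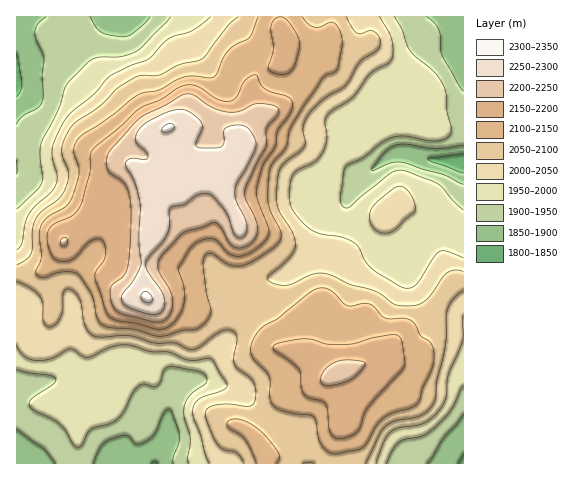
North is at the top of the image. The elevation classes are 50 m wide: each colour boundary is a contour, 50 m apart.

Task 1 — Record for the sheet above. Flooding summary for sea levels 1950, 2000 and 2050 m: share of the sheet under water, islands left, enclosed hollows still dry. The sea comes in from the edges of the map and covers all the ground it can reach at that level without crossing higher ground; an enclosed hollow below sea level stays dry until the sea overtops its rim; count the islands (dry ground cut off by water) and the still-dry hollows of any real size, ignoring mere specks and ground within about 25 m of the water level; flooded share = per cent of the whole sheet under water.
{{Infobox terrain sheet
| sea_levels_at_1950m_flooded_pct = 17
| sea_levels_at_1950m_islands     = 0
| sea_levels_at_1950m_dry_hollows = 0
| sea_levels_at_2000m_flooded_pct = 36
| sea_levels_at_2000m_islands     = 0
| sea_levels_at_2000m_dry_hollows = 0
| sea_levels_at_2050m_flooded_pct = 49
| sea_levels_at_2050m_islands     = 0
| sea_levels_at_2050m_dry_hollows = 0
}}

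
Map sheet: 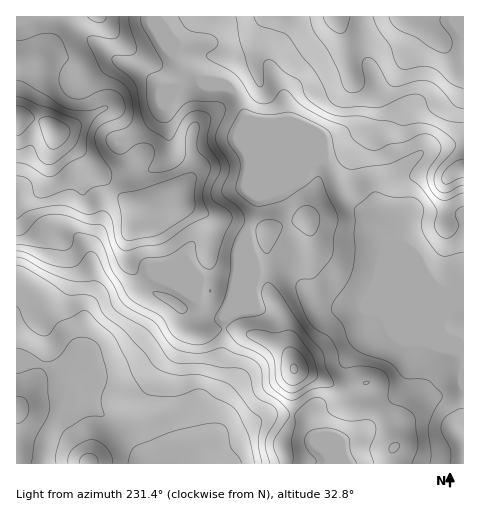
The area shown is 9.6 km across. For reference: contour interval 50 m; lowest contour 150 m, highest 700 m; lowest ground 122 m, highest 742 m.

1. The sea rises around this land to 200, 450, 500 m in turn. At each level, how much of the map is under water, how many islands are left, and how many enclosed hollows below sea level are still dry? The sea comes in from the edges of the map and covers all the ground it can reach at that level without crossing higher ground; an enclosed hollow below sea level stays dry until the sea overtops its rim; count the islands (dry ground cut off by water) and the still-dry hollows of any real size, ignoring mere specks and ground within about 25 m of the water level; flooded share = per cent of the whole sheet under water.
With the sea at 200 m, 11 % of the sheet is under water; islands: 0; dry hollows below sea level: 0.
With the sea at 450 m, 70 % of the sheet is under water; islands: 1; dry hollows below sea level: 0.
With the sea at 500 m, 79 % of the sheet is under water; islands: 1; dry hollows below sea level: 0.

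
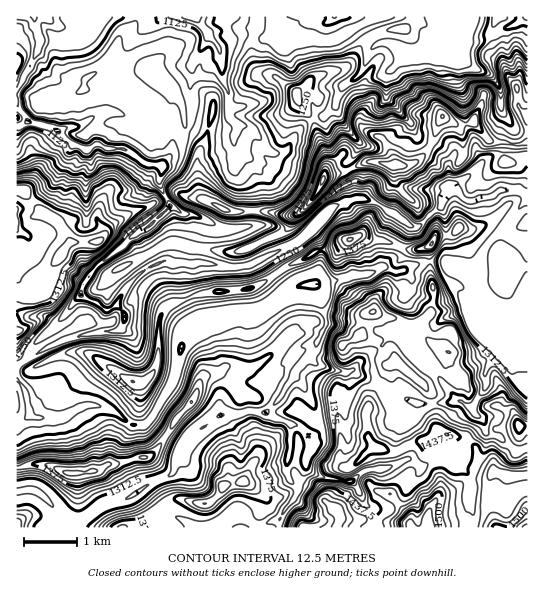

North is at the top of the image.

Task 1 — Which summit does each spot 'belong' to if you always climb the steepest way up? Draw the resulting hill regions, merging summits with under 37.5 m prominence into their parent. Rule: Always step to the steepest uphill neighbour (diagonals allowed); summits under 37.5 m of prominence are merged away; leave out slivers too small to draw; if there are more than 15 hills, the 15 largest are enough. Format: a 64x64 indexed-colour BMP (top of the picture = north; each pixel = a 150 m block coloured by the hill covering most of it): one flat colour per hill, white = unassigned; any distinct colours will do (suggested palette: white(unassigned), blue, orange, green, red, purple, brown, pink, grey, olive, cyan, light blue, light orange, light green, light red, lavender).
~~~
<image width="64" height="64" href="data:image/bmp;base64,Qk12CAAAAAAAAHYAAAAoAAAAQAAAAEAAAAABAAQAAAAAAAAIAAATCwAAEwsAABAAAAAAAAAA////ALR3HwAOf/8ALKAsACgn1gC9Z5QAS1aMAMJ34wB/f38AIr28AM++FwDox64AeLv/AIrfmACWmP8A1bDFAMzMzMd3d3d3d3d3d3d3d3d6qqqqqqqpmZmZmZmRERERzMzMIid3d3d3d3d3d3d3d3qqqqqqqqmZmZmZmZERERHMzMIiInd3d3d3d3d3d3d3d6qqqqqqmZmZmZmZkREREczMIiIiIid3d3d3d3d3d3d3eqqqqqmZmZmZmZmRERERzMIiIiIiIid3d3d3d3d3d3d6qqqqqZmZmZmZmZEREREiIiIiIiIiIid3d3d3d3d3d3qqqqqZmZmZmZmZkRERESIiIiIiIiIiIid3d3d3d3d3qqoRERmZmZmZmZmRERERIiIiIiIiIiIiInd3d3d3d3eqERERERGZmZmZmREREREiIiIiIiIiIiIid3d3d3d3d6oRERERERERERERERERESIiIiIiIiIiIiJ3d3d3d3d3ERERERERERERERERERERIiIiIiIiIiIiIid3d3d3d3cREREREREREREREREREREiIiIiIiIiIiIiInd3d3d3dxERERERERERERERERERESIiIiIiIiIiIiIiJ3d3d3d3EREREREREREREREREREREiIiIiIiIkRCIiIiJ3d3d3ERERERERERERERERERERERRERCIiJEREIiIiIiIichERERERERERERERERERERERRERERERERERCIiIiIiIiIRERERERERERERERERERERFEREREREREREQiIiIiIiIiEREREREREREREREREREREURERERERERERCIiIiIiIiIhEREREREREREREREREREUREREREREREREQiIiIiIiIiERERERERERERERERERERRERERERERERERCIiIiIiIiIhERERERERERERERERERFEREREREREREREIiIiIiIiIiIRERERERERERERERERETNEREREREREREQiIiIiIiIiIiERERERERERERERERERMzNEREREREREREIiIiIiIiIiIREREREREREREREREREzMxFEREREREREQiIiIiIiIiIiERERERERERERERERETMzERERFEREREREQiIiIiIiIiIRERERERERERERERERMzMxERERFEREREREQiIiIiIiIiEREREREREREREREREzMzMREREUREREREREQiIiIiIiIRERERERERERERERETMzMzERERREREREREREREIiIiIRERERERERERERERERMzMzMRERFEREREREREREREIiIhEREREREREREREREREzMzMzEREURERERERERERERCIiERERERERERERERERETMzMzMxERFEREREREREREREERERERERERERERERERERMzMzMzERERREREREREREREEREYiIERERERERERgREREzMzMzMxERERREREREREREERERiIiIiLuxEREYiBERETMzMzMzMREREREREREREUERERGIiIiIi7u7u4iIERERMzMzMzMzERERERERERERFhEREYiIiIiIu7u7iIgREREzMzMzMzMzEREREREREREWZmERiIiIiIi7u7uIiIERETMzMzMzMzMxEREREREREWZmZhiIiIiIiIu7u4iIiBERMzMzMzMzMzMRERERERERZmZmaIiIiIiIi7u7iIiIgREzMzMzMzMzMzERERERERFmZmZmiIiIiIhVW7uIiIiIETMzMzMzMzMzMzEREREREWZmZmZoiIiIhVVVuIiIiIiBMzMzMzMzMzMzMRERERERZmZmZmZoiIVVVVVYiIiIiIEzMzMzMzMzMzMxERERERFmZmZmZmZVVVVVVVWIZmiIiDMzMzMzMzMzMxERERERFmZmZmZmZlVVVVVVVWZmZmZmMzMzMzMzMzMzEREREREWZmZmZmZmVVVVVVVVZmZmZmYzMzMzMzMzMzMREREREWZmZmZmZmZVVVVVVVVmZmZmZjMzMzMzMzMzMREREREWZmZmZmZmZlVVVVVVVWZmZmZmMzMzMzMzMzERERERERZmZmZmZmZmVVVVVVVVVmVVZmYzMzMzEzERERERERERFmZhEWZmZmZlVVVVVVVVVVVVZjMzMxEREREREREREREWZmERFmZmZmVVVVVVVVVVVVVmMzMxERERERERERERERFmEREWZmZmVVVVVVVVVVVVVWYTMRERERERERERERERERERERFmZmVVVVVVVVVVVVVVZhERERERERERERERERERERERERFmVVVVVVVVVVVVVVZmERERERERERERERERERERERERERFVVVVVVVVVVVVVVmYREREREREREREREREREREREREREVVVVVVVVVVVVVVWZhERERERERERERERERERERERERERFVVVVVVVVVVVVVZmEREREREREREREREREREREREREREVVVVVVVVVVVVVZmYREREREREREREREREREREREREREREVVVVVVVVVVVZmZhERERERERERERERERERERERERERERVVVVVVVVVWZmZmEREREREREREREREREREREREREREREVVVVVVVVWZmZmYRERERERERERERERERERERERERERERVVURERFWZmZmZhEREREREREREREREREREREREREREREVURERERZmZmZmERERERERERERERERERERERERERERERERERERFmYWZmYREREREREREREREREREREREREREREREREREREREREWZhEREREREREREREREREREREREREREREREREREREREREW"/>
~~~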